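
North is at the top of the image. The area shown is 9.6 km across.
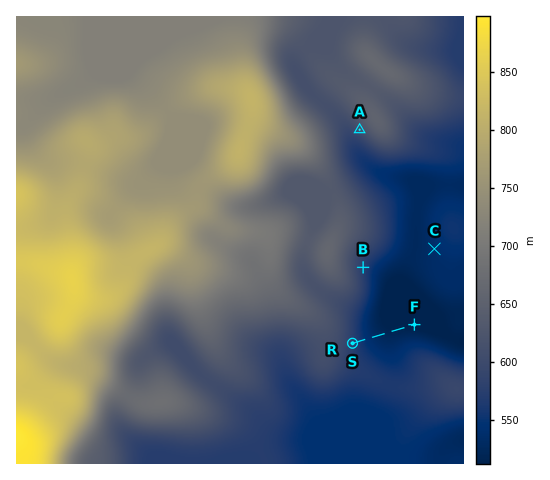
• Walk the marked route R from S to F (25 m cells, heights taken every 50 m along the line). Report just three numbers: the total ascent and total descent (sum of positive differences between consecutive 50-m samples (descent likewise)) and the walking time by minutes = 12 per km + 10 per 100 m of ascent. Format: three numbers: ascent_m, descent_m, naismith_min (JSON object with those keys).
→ {"ascent_m": 0, "descent_m": 60, "naismith_min": 17}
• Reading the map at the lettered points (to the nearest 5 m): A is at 610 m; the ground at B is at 575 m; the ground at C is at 535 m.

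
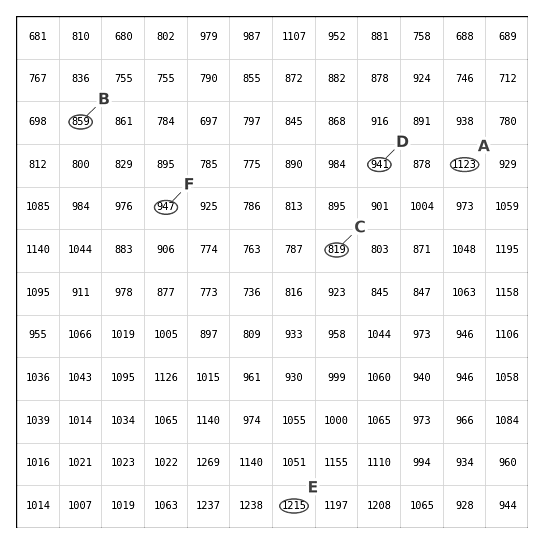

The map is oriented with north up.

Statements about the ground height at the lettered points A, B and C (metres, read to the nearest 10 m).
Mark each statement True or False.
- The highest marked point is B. False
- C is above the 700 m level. True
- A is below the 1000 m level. False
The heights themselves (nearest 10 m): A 1120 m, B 860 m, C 820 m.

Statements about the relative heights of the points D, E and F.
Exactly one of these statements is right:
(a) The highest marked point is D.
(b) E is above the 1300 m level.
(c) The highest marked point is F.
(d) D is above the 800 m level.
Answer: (d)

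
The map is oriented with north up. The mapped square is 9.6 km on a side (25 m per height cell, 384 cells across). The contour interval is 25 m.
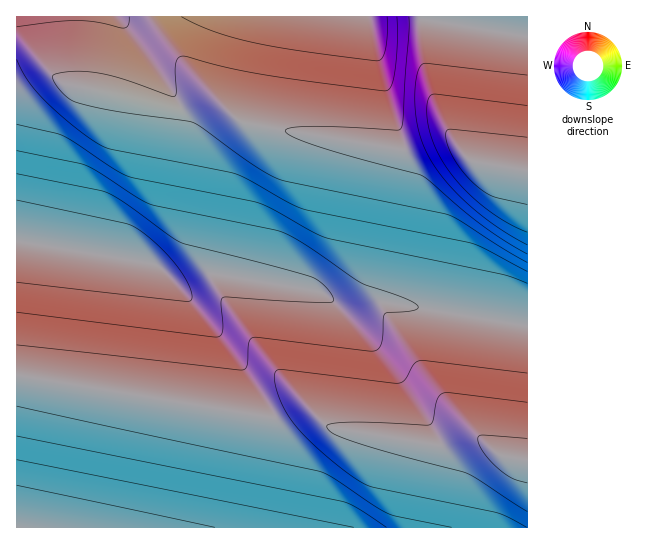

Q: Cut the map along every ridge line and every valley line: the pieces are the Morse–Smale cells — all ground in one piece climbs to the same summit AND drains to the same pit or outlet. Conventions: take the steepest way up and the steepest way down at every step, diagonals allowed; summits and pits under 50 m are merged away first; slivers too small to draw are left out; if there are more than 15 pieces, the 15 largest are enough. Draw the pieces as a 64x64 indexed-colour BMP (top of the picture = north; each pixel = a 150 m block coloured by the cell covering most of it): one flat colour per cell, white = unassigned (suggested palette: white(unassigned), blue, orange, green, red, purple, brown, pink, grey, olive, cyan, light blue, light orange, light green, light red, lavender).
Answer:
<image width="64" height="64" href="data:image/bmp;base64,Qk12CAAAAAAAAHYAAAAoAAAAQAAAAEAAAAABAAQAAAAAAAAIAAATCwAAEwsAABAAAAAAAAAA////ALR3HwAOf/8ALKAsACgn1gC9Z5QAS1aMAMJ34wB/f38AIr28AM++FwDox64AeLv/AIrfmACWmP8A1bDFADMzMzMzMzMzMzMzMzMzMzMzMzMzMzMzMzMzMzMzMzMzMzMzMzMzMzMzMzMzMzMzMzMzMzMzMzMzMzMzMzMzMzMzMzMzMzMzMzMzMzMzMzMzMzMzMzMzMzMzMzMzMzMzMzMzMzMzMzMzMzMzMzMzMzMzMzMzMzMzMzMzMzMzMzMzMzMzMzMzMzMzMzMzMzMzMzMzMzMzMzMzMzMzMzMzMzMzMzMzMzMzMzMzMzMzMzMzMzMzMzMzMzMzMzMzMzMzMzMzMzMzMzMzMzMzMzMzMzMzMzMzMzMzMzMzMzMzMzMzMzMzMzMzMzMzMzMzMzMzMzMzMzMzMzMzMzMzMzMzMzMzMzMzMzMzMzMzMzMzMzMzMzMzMzMzMzMzMzMzMzMzMjMzMzMzMzMzMzMzMzMzMzMzMzMzMzMzMzMzMzMzMyIiMzMzMzMzMzMzMzMzMzMzMzMzMzMzMzMzMzIiMzMyIiIzMzMzMzMzMzMzMzMzMzMzMzMzMzMzMiIiIiIiMyIiIjMzMzMzMzMzMzMzMzMzMzMzMzMzIiIiIiIiIiIiIiIiMzMzMzMzMzMzMzMzMzMzMzMzMyIiIiIiIiIiIiIiIiIzMzMzMzMzMzMzMzMzMiIiIjMyIiIiIiIiIiIiIiIiIjMzMzMzMzMzMzMyIiIiIiIiIiIiIiIiIiIiIiIiIiIiMzMzMzMzMzIiIiIiIiIiIiIiIiIiIiIiIiIiIiIiIiIzMzMzMiIiIiIiIiIiIiIiIiIiIiIiIiIiIiIiIiIiIjMyIiIiIiIiIiIiIiIiIiIiIiIiIiIiIiIiIiIiIiIiIiIiIiIiIiIiIiIiIiIiIiIiIiIiIiIiIiIiIiIiIiIiIiIiIiIiIiIiIiIiIiIiIiIiIiIiIiIiIiIiIiIiIiIiIiIiIiIiIiIiIiIiIiIiIiIiIiIiIiIiIiIiIiIiIiIiIiIiIiIiIiIiIiIiIiIiIiIiIiIiIiIiIiIiIiIiIiIiIiIiIiIiIiIiIiIiIiIiIiIiIiIiIiIiIiIiIiIiIiIiIiIiIiIiIiIiIiIiIiIiIiIiIiIiIiIiIiIiIiIiIiIiIiIiIiIiIiIiIiIiIiIiIiIiIiIiIiIiIiEiIiIiIiIiIiIiIiIiIiIiIiIiIiIiIiIiIiIiIRERESIiIiIiIiIiIiIiIiIiIiIiIiIiEREiIiIhERERERERIiIiIiIiIiIiIiIiIiIiIiIiIiEREREREREREREREREiIiIiIiIiIiIiIiIiIiIiIiIiERERERERERERERERESIiIiIiIiIiIiIRIiIiIiIhERERERERERERERERERERIiIiIiIiIiIiIRESIiEREREREREREREREREREREREREiIiIiIiIiIiIRERERERERERERERERERERERERERERESIiIiIiIiIRERERERERERERERERERERERERERERERERIiIiIhEREREREREREREREREREREREREREREREREREREiERERERERERERERERERERERERERERERERERERERERERERERERERERERERERERERERERERERERERERERERERERERERERERERERERERERERERERERERERERERERERERERERERERERERERERERERERERERERERERERERERERERERERERERERERERERERERERERERERERERERERERERERERERERERERERERERERERERERERERERERERERERERERERERERERERERERERERERERERERERERERERERERERERERERERERERERERERERERERERERERERERERERERERERERERERERERERERERERERERERERERERERERERERERERERERERERERERERERERERERERERERERERERERERERERERERERERERERERERERERERERERERERERERERERERERERERFEREEREREREREREREREREREREREREREREREREREREUREREQRERERERERERERERERERERERERERERERREEREURERERBERERERERERERERERERERERERERFEREREREERREREREEREREREREREREREREREREREUREREREREREREREREREQRERERERERERERERERERRERERERERERERERERERERERBEREREREREREREREREUREREREREREREREREREREREREERERERERERERFEEREUREREREREREREREREREREREREQRERERERERFEREREEURERERERERERERERERERERERERBERERERFEREREREREREREREREREREREREREREREREREERERREREREREREREREREREREREREREREREREREREREQRERRERERERERERERERERERERERERERERERERERERERBERREREREREREREREREREREREREREREREREREREREREERREREREREREREREREREREREREREREREREREREREREQRRERERERERERERERERERERERERERERERERERERERERBRERERERERERERERERERERERERERERERERERERERERERERERERERERERERERERERERERERERERERERERERERERERERERERERERERERERERERERERERERERERERERERERERERERERERERERERERERERERERERERERERERERERERE"/>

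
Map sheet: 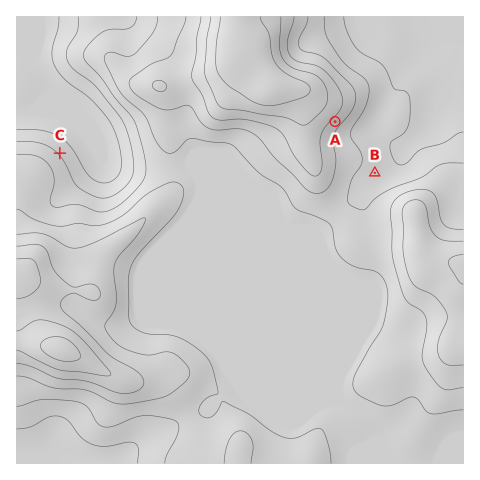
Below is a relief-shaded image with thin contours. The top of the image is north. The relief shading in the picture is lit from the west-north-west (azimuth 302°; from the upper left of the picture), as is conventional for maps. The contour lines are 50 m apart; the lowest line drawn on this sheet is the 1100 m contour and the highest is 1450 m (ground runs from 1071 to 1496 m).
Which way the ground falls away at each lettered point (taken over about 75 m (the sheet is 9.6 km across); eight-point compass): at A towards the SE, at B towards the E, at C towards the NE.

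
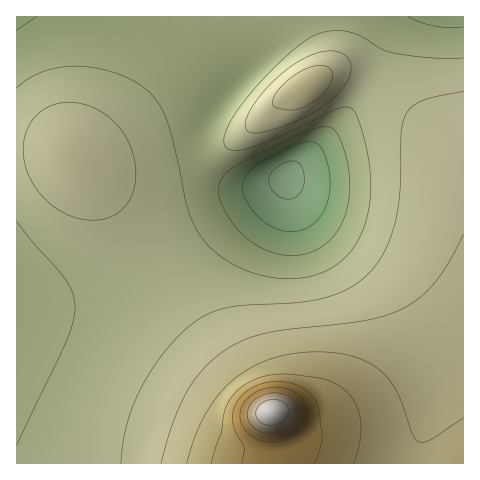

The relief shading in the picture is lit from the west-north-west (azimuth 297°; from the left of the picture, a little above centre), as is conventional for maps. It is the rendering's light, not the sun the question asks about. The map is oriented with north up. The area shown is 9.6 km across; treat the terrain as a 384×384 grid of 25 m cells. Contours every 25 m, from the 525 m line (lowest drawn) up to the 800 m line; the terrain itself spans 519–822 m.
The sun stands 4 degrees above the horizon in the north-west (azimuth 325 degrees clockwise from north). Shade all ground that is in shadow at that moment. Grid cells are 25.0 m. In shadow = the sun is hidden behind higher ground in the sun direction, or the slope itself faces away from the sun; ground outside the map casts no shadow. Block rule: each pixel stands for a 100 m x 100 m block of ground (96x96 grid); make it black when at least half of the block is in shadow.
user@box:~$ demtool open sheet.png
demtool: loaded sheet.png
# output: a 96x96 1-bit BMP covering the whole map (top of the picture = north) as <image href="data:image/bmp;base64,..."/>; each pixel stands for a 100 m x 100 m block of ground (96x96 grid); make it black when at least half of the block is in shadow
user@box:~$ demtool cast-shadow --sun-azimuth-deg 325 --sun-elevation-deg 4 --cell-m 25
<image width="96" height="96" href="data:image/bmp;base64,Qk2+BAAAAAAAAD4AAAAoAAAAYAAAAGAAAAABAAEAAAAAAIAEAAATCwAAEwsAAAIAAAAAAAAA////AAAAAAAAAAAAAAAAHwAAAAAAAAAAAAAAf4AAAAAAAAAAAAAB/4AAAAAAAAAAAAAD/4AAAAAAAAAAAAAH/wAAAAAAAAAAAAAP/wAAAAAAAAAAAAAP/wAAAAAAAAAAAAAP/wAAAAAAAAAAAAAH/wAAAAAAAAAAAAAB/wAAAAAAAAAAAAAAfgAAAAAAAAAAAAAACAAAAAAAAAAAAAAAAAAAAAAAAAAAAAAAAAAAAAAAAAAAAAAAAAAAAAAAAAAAAAAAAAAAAAAAAAAAAAAAAAAAAAAAAAAAAAAAAAAAAAAAAAAAAAAAAAAAAAAAAAAAAAAAAAAAAAAAAAAAAAAAAAAAAAAAAAAAAAAAAAAAAAAAAAAAAAAAAAAAAAAAAAAAAAAAAAAAAAAAAAAAAAAAAAAAAAAAAAAAAAAAAAAAAAAAAAAAAAAAAAAAAAAAAAAAAAAAAAAAAAAAAAAAAAAAAAAAAAAAAAAAAAAAAAAAAAAAAAAAAAAAAAAAAAAAAAAAAAAAAAAAAAAAAAAAAAAAAAAAAAAAAAAAAAAAAAAAAAAAAAAAAAAAAAAAAAAAAAAAAAAAAAAAAAAAAAAAAAAAAAAAAAAAAAAAAAAAAAAAAAAAAAAAAAAAAAAAAAAAAAAAAAAAAAAAAAAAAAAAAAAAAAAAAAAAAAAAAAAAAAAAAAAAAAAAAAAAAAAAAAAAAAAAAAAAAAAAAAAAAAAAAAAAAAAAAAAAAAAAAAAAAAAAAAAAAAAAAAAAAAAAAAAAAAAAAAAAAAAAAAAAAAAAAAAAAAAAAAAAAAAAAAAAAAAAAAAAAAAAAAAAAAAAAAAAAAAAAAAAAAAAAAAAAAAAAAAAAAAAAAAAAAAAAAAAAAAAAAAAAAAAAAAAAAAAAAAAAAAAAAAAAAAAAAAAAAAAAAAAAAAAAAAAAAAAAAAAAAAAAAAAAAAAAAAB4AAAAAAAAAAAAAAf/AAAAAAAAAAAAAB//gAAAAAAAAAAAAH//wAAAAAAAAAAAAP//8AAAAAAAAAAAAP//8AAAAAAAAAAAAP//+AAAAAAAAAAAAH///AAAAAAAAAAAAH///gAAAAAAAAAAAD///gAAAAAAAAAAAB///wAAAAAAAAAAAA///wAAAAAAAAAAAAP//4AAAAAAAAAAAAH//4AAAAAAAAAAAAB//4AAAAAAAAAAAAAf/4AAAAAAAAAAAAAP/8AAAAAAAAAAAAAD/8AAAAAAAAAAAAAB/8AAAAAAAAAAAAAA/8AAAAAAAAAAAAAAf8AAAAAAAAAAAAAAP8AAAAAAAAAAAAAAD4AAAAAAAAAAAAAAB4AAAAAAAAAAAAAAAAAAAAAAAAAAAAAAAAAAAAAAAAAAAAAAAAAAAAAAAAAAAAAAAAAAAAAAAAAAAAAAAAAAAAAAAAAAAAAAAAAAAAAAAAAAAAAAAAAAAAAAAAAAAAAAAAAAAAAAAAAAAAAAAAAAAAAAAAAAAAAAAAAAAAAAAAAAAAAAAAAAAAAAAAAAAAAAAAAAAAAAAAAAAAAAAAAAAAAAAAAAAAAAAAAAAA="/>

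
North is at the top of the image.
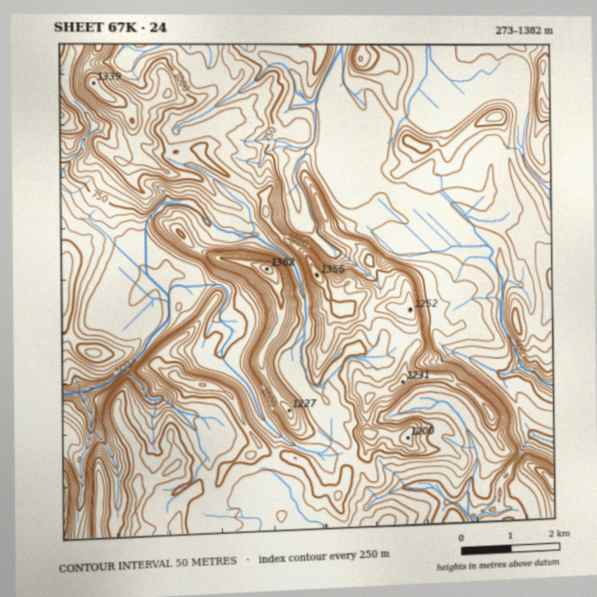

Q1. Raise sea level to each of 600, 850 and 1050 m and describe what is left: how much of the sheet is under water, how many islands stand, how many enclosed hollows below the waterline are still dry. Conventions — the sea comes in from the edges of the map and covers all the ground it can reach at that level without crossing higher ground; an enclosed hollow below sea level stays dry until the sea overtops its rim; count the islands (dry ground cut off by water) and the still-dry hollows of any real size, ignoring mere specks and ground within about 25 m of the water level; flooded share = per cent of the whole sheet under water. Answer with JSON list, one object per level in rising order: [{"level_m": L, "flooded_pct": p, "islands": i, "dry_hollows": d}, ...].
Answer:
[{"level_m": 600, "flooded_pct": 19, "islands": 0, "dry_hollows": 0}, {"level_m": 850, "flooded_pct": 54, "islands": 0, "dry_hollows": 0}, {"level_m": 1050, "flooded_pct": 87, "islands": 4, "dry_hollows": 0}]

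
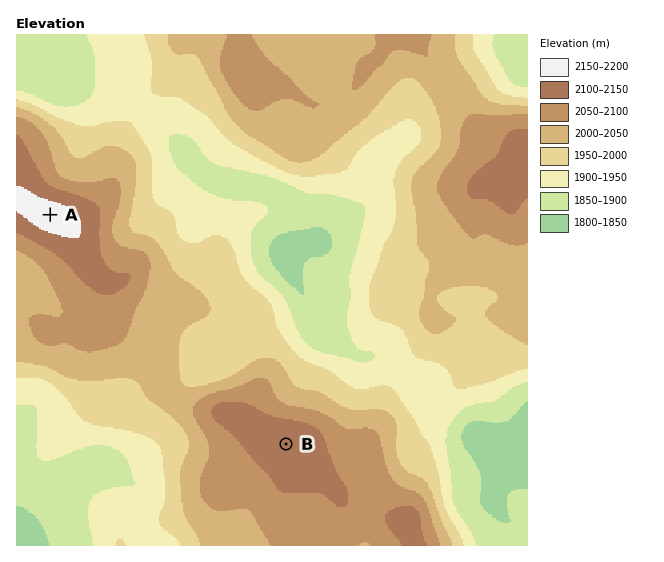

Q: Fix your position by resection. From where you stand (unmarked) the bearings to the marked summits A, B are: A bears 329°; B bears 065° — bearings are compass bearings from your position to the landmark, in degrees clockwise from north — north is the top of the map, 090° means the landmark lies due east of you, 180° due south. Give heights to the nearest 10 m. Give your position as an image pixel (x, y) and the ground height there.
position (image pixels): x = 209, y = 480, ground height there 2070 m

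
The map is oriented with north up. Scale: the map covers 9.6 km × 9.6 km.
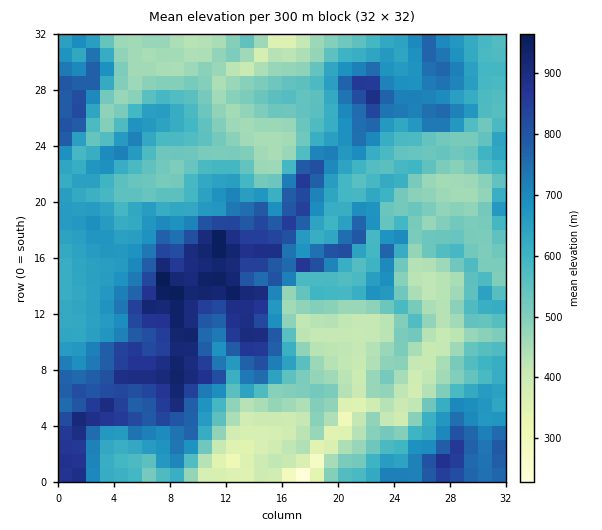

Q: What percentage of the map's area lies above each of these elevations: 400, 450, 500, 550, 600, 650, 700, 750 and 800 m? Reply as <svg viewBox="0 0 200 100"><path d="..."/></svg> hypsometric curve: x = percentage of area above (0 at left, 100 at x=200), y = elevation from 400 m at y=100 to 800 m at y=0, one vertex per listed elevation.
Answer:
<svg viewBox="0 0 200 100"><path d="M192 100l-18-12-24-13-22-13-23-12-24-12-22-13-16-13-13-12"/></svg>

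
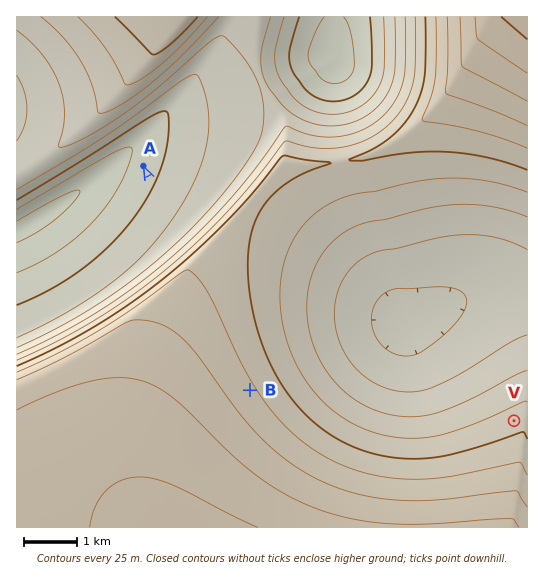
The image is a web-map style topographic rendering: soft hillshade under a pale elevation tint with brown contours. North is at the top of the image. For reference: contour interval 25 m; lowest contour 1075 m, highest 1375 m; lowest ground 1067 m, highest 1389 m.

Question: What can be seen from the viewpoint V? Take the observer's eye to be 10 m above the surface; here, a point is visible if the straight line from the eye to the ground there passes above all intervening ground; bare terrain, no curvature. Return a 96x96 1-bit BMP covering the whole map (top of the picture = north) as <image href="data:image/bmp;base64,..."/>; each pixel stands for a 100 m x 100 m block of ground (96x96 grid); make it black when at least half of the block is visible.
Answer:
<image width="96" height="96" href="data:image/bmp;base64,Qk2+BAAAAAAAAD4AAAAoAAAAYAAAAGAAAAABAAEAAAAAAIAEAAATCwAAEwsAAAIAAAAAAAAA////AAAAAAAAAAAAAAD///////gAAAAAAAP///////gAAAAAAA////////wAAAAAAB////////wAAAAAAH////////wAAAAAAP////////wAAAAAAf////////wAAAAAA/////////wAAAAAB/////////wAAAAAD/////////4AAAAAH/////////4AAAAAP/////////4AAAAAP/////////4AAAAAf/////////4AAAAA//////////4AAAAA//////////4AAAAB//////////4AAAAB//////////4AAAAD//////////8AAAAD//////////8AAAAH//////////8AAAAH//////////8AAAAH//////////8AAAAH//////////8AAAAP//////////8AAAAP//////////8AAAAP//////////8AAAAP//////////8AAAAP//////////8AAAAP//////////8AAAAP//////////8AAAAP//////////8AAAAP//////////8AAAAP//////////8AAAAH//////////8AAAAH//////////8AAAAH//////////8AAAAH//////////8AAAAH//////////8AAAAD//////////8AAAAD//////////8AAAAD//////////8AAAAB//////////8AAAAB//////////8AAAAB//////////8AAAAA//////////8AAAAA//////////8AAAAA//////////8AAAAAf/////////8AAAAAP/////////8AAAAAP/////////8AAAAAH/////////8AAAAAD/////////8AAAAAB/////////8AAAAAA/////////8AAAAAAf////////8AAAAAAP////////8AAAAAAH////////8AAAAAAH////////8AAAAAAD////////8AAAAAAB////////8AAAAAAA////////8AAAAAAAf///////8AAAAAAAP///////8AAAAAAAH///////8AAAAAAAH///////8AAAAAAAD///////8AAAAAAAB///////8AAAAAAAA///////8AAAAAAAAAAP////8AAAAAAAAAAB////8AAAAAAAAAAAf///8AAAAAAAAAAAH///8AAAAAAAAAAAD///8AAAAAAAAAAAA///8AAAAAAAAAAAAf//8AAAAAAAAAAAAP//8AAAAAAAAAAAAH//8AAAAAAAAAAAAD//8AAAAAAAAAAAAB//8AAAAAAAAAAAAA//8AAAAAAAAAAAAA//8AAAAAAAAAAAAAf/8AAAAAAAAAAAAAP/8AAAAAAAAAAAAAP/8AAAAAAAAAAAAAH/8AAAAAAAAAAAAAH/8AAAAAAAAAAAAAD/8AAAAAAAAAAAAAD/8AAAAAAAAAAAAAB/8AAAAAAAAAAAAAB/8AAAAAAAAAAAAAA/8AAAAAAAAAAAAAAf8AAAA+AAAAAAAAAf8AAAB/AAAAAAAAAP8AAAH/gAAAAAAAAP8="/>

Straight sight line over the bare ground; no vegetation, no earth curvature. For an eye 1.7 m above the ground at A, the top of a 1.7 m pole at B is hidden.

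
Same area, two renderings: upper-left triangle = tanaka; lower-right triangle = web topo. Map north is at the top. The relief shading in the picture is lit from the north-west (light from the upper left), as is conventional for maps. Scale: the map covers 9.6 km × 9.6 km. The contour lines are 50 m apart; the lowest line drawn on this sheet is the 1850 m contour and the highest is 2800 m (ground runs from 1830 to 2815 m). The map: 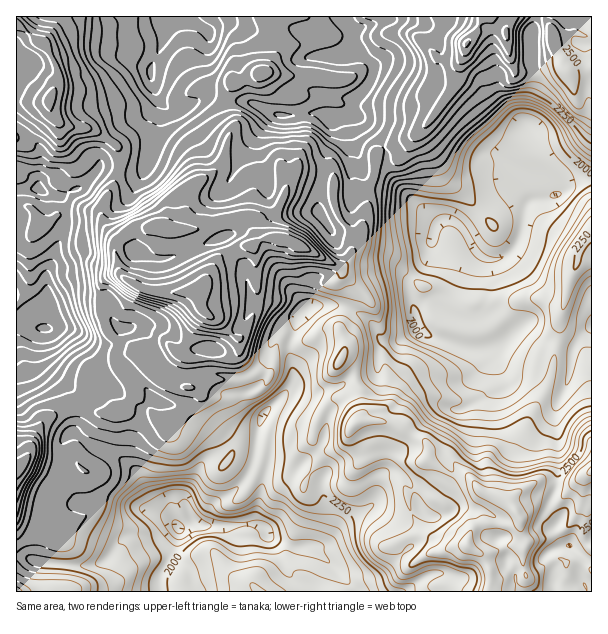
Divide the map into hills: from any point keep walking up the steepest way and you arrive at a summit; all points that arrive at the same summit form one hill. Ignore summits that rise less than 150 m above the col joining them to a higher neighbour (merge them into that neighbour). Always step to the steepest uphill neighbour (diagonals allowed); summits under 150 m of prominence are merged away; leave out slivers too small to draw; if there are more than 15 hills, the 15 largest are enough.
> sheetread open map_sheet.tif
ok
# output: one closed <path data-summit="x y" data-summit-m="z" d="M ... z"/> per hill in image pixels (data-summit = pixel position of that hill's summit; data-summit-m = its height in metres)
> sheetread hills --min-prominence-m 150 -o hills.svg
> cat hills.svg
<path data-summit="197 291" data-summit-m="2815" d="M345 16l-181 0 0 22-13 30 1 16 11 26-11 30-1 16-5 11-5 3-16 0-8-2-16-2-20 21-18 9-9 0-12-4-10-16-12-6-4 1 0 152 28 6-2 4 1 29 31 31 2 30-2 6-12 12-4 27 12 24 7 7 9 2-14 5-11 13-18 29-1 14 20 3 33 0 10-5 20-22 10-4 14 0 16-11 9 0 6 8-11 29-9 15-2 10 3 7 193 0 1-2-29-31-19-11 10-2 3-6 6-19 0-15-4-12 0-11-7-7-15-8-13 8-18-1-5 4-8 33 1 12-57 1 5-4 5-12 8-9 18-10 10-11 8-21 4-27 4-15 27-26 3-6 2-13-5-23 9-31 11-10 32-1 25 12 7 6 6 12 5 4 15 0 20-12 16 10 33 11 18 0 11-3 25-21 5 0 18 15 13 2 15 6 7-10 12-11 0-145-16-2-19 14-24 6-5 0-10-10-11 0-10 6-35 30-10-6-15 2-17-14-28-29-6-14 0-13-6-12-21-24-9-5 4-3 1-9 17-19 1-15-19-20 0-15z"/><path data-summit="516 512" data-summit-m="2698" d="M527 325l-5 0-19 18-17 6-24-1-27-10-18-10-13 10-17 6-7 7-2 18-3 3-21 2-15 12-10 2-15 6-21-3-11 5-20 20-4 15-4 27-8 21-10 11-18 10-8 9-5 12-5 4 57-1-1-12 8-33 5-4 18 1 13-8 15 8 7 7 0 11 4 12 0 15-7 22-6 3 8 1 9-5 7-12 10-10 22-14 5 0-1-3 5-9 1-12 5-6 12-1 8 3 5 5 12 26-14 7-11 0-18-10-4 1 29 24 6 17-25 24-31 14 3 6 198 0-1-23-7-12 3-5 15-6-10-13 4-14-10-9 8-22 3-20-5-57 14-30 6-33-16-6-13-2z"/><path data-summit="467 44" data-summit-m="2658" d="M591 16l-244 0-1 4 8 10 0 15 19 20-1 15-17 19-1 9-4 3 9 5 21 24 6 12 0 13 6 14 28 29 17 14 15-2 10 6 27-24 18-12 11 0 10 10 5 0 24-6 19-14 15 1z"/><path data-summit="50 99" data-summit-m="2621" d="M162 16l-146 1 0 153 16 6 10 16 12 4 9 0 18-9 20-21 16 2 8 2 16 0 5-3 5-11 1-16 11-30-12-32 0-10 13-30 0-15z"/><path data-summit="591 471" data-summit-m="2714" d="M591 328l-11 10-8 12-4 31-14 30 5 57-3 20-8 22 10 9-4 14 10 13-15 6-3 5 7 12 0 18 2 5 37-1z"/><path data-summit="17 470" data-summit-m="2685" d="M24 324l-8 0 0 231 25 7 1-10 6-13 18-26 6-7 14-5-9-2-7-7-12-24 4-27 12-12 2-6-2-30-31-31-1-29 2-4z"/><path data-summit="17 591" data-summit-m="2487" d="M174 523l-9 0-16 11-14 0-10 4-20 22-10 5-50-1-28-8-1 35 143 1 1-17 9-15 11-29z"/>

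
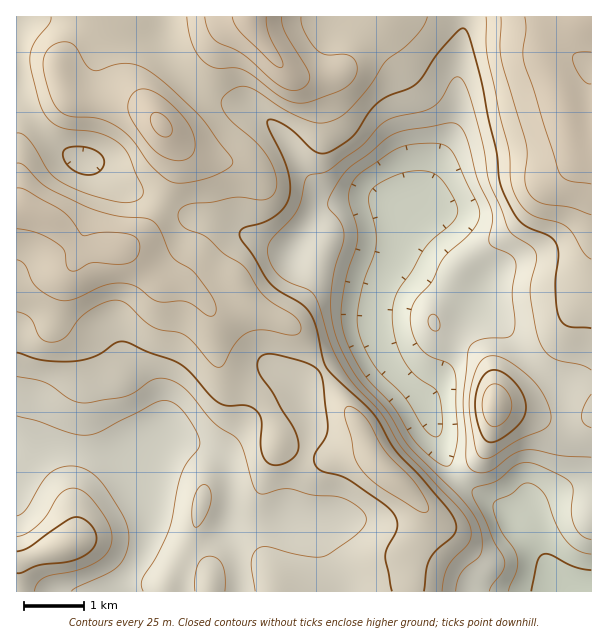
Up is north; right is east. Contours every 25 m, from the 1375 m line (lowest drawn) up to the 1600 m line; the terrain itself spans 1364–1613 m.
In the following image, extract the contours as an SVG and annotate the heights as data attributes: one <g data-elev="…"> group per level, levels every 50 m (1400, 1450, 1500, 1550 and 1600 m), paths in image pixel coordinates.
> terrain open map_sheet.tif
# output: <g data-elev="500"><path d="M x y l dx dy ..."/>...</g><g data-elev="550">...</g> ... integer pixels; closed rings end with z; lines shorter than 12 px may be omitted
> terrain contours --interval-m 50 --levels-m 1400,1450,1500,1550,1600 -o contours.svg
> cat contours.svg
<g data-elev="1400"><path d="M509 591l8-21 0-12-3-9-14-21-6-15-1-7 2-5 15-6 14-11 9 0 10 9 4 7 10 27 11 16 11 8 12 3"/><path d="M435 437l-4-2-6-6-20-31-24-24-7-9-12-23-5-19 1-14 4-20 12-34 2-10 0-15-7-27 0-9 6-8 10-6 16-6 13-3 15 1 11 6 13 19 5 13-1 6-4 6-21 18-9 11-11 19-14 21-5 18 1 26 9 24 11 15 21 15 4 7 3 17 0 15-2 7z"/></g><g data-elev="1450"><path d="M71 591l7-4 36-18 8-8 5-10 2-14-2-13-6-12-16-26-10-11-11-6-12-3-12 2-7 3-6 5-20 33-6 5-4 2"/><path d="M456 591l1-10 4-8 6-7 11-8 3-6 1-15-4-15-7-11-10-13-51-51-24-37-28-32-19-33-7-27-1-16 1-21 4-17 7-21 1-9-4-12-12-15 0-7 10-18 9-12 42-33 15-6 43-8 8 0 5 3 7 14 11 40 14 30 1 11-4 16 0 6 5 4 16 8 6 8-4 28 3 30-2 12-6 4-19 1-11 3-6 4-3 6-5 53 3 31 0 23 3 9 8 5 11 0 7-4 18-14 14-4 9 0 27 6 28 1"/><path d="M17 416l21 5 33 12 13 2 17-4 60-30 7 0 6 2 13 13 11 19 2 11-13 16-5 11-12 55-12 26-16 25-1 6 2 6"/><path d="M433 330l5 0 2-4-2-8-4-4-4 1-2 5 1 6z"/></g><g data-elev="1500"><path d="M424 591l2-22 4-11 7-9 15-12 4-6 0-6-2-7-7-11-25-28-27-29-23-38-44-43-5-9-7-34-7-14-7-8-23-13-9-8-30-46 0-4 3-5 21-6 14-8 7-8 4-9 1-12-3-15-5-15-14-27 0-8 7 0 12 6 29 26 7 2 7-2 23-16 17-25 10-10 10-6 20-7 7-5 27-37 15-16 3-2 3 1 5 9 12 45 15 69 2 28 4 12 10 20 8 10 9 6 19 8 8 9 1 10-3 24 1 18 2 15 3 9 5 4 4 2 21 1"/><path d="M17 573l4 0 18-8 27-3 14-4 7-4 6-6 3-6 0-6-3-8-6-7-7-4-6 0-11 6-34 24-12 4"/><path d="M487 441l8 1 15-10 12-12 4-10-2-12-6-12-12-12-11-4-6 1-6 5-5 10-3 12 0 12 3 13 4 12z"/><path d="M17 353l27 7 31 1 20-5 21-13 7-2 26 11 25 9 14 9 22 26 9 7 9 3 18-1 11 6 5 11-1 22 1 11 5 7 8 3 9-1 9-6 5-8 0-9-5-15-21-34-13-18-2-8 1-6 5-5 9-1 27 6 14 6 6 5 3 7 6 48-2 11-11 18 0 9 3 4 4 3 19 5 10 5 33 23 10 11 3 6 0 7-10 20-2 7 7 36"/><path d="M83 174l-10-4-7-6-3-9 3-6 8-2 12 0 9 3 7 6 2 8-4 7-8 4z"/></g><g data-elev="1550"><path d="M17 260l4 1 5 5 5 13 5 8 11 8 12 5 13 0 32-14 19-3 14 4 15 12 6 2 27 0 7 3 17 12 4 0 3-4-1-9-6-11-15-20-22-15-12-27-7-9-9-3-31-3-27-9-39-18-9-8-14-14-7-3"/><path d="M180 183l15-2 17-4 14-7 6-6-2-8-32-42-34-32-23-15-9-3-10 0-27 7-8-5-10-18-6-5-11-1-10 6-6 9-1 12 8 27 7 14 10 6 30 2 18 8 15 12 18 25 10 11 11 7z"/><path d="M187 17l2 15 4 13 5 10 8 8 10 5 18 0 9 2 39 28 9 4 9 1 12-2 32-12 10-9 3-11-1-7-6-6-6-2-18 1-9-5-13-18-2-8-1-7"/><path d="M501 17l0 40 25 87 1 12-2 23 3 12 5 7 7 5 30 4 21 8"/></g><g data-elev="1600"><path d="M163 137l5 0 3-3 1-5-1-4-7-10-6-2-4 0-4 4 1 8 5 7z"/><path d="M232 17l4 9 6 8 30 29 9 5 2-2 0-4-14-27-3-18"/></g>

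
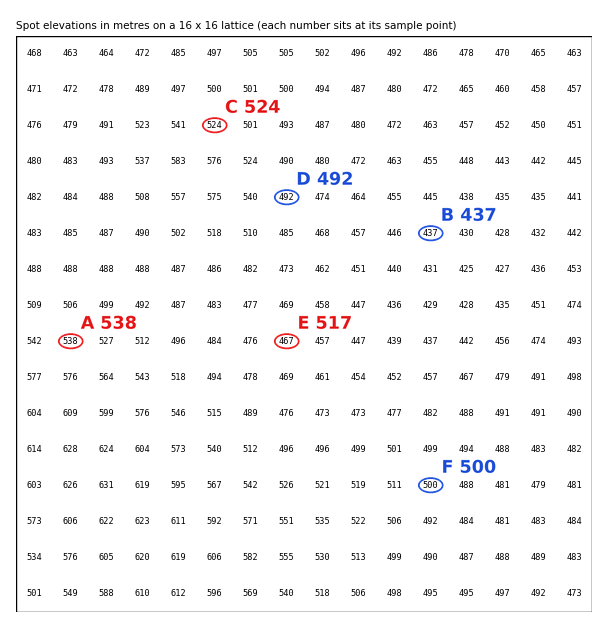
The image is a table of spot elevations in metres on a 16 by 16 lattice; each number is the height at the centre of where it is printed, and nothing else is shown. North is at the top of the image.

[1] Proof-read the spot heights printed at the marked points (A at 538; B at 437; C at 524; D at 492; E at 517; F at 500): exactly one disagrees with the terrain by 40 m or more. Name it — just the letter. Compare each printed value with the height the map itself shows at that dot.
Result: E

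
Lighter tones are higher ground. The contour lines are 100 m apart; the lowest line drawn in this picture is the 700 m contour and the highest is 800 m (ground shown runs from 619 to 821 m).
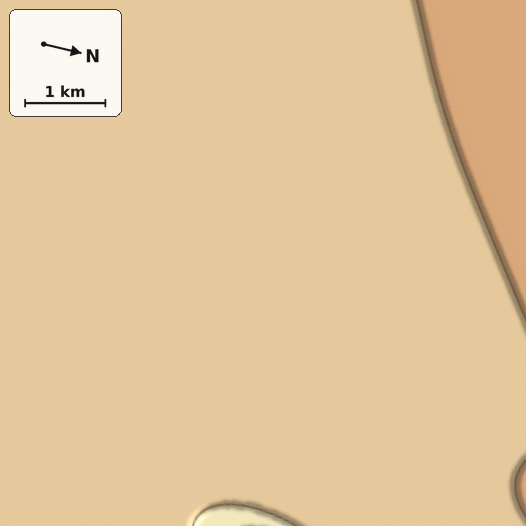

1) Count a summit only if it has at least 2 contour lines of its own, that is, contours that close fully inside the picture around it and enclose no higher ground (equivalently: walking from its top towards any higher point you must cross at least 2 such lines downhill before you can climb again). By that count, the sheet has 0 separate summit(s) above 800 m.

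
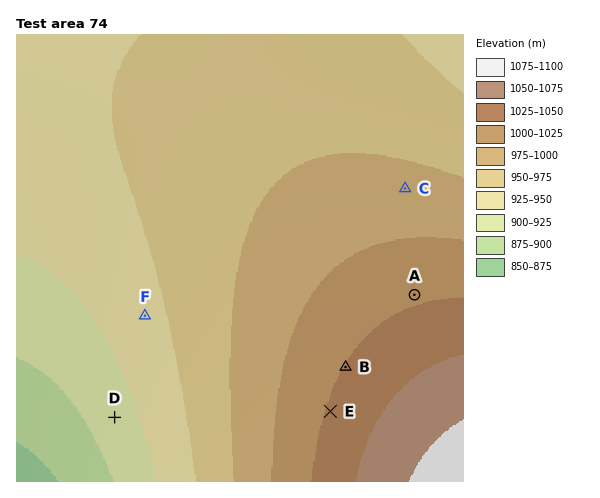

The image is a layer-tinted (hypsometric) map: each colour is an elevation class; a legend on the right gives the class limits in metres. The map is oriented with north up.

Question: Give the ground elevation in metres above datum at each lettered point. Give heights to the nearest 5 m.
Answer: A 1020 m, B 1025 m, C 985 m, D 915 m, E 1030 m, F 940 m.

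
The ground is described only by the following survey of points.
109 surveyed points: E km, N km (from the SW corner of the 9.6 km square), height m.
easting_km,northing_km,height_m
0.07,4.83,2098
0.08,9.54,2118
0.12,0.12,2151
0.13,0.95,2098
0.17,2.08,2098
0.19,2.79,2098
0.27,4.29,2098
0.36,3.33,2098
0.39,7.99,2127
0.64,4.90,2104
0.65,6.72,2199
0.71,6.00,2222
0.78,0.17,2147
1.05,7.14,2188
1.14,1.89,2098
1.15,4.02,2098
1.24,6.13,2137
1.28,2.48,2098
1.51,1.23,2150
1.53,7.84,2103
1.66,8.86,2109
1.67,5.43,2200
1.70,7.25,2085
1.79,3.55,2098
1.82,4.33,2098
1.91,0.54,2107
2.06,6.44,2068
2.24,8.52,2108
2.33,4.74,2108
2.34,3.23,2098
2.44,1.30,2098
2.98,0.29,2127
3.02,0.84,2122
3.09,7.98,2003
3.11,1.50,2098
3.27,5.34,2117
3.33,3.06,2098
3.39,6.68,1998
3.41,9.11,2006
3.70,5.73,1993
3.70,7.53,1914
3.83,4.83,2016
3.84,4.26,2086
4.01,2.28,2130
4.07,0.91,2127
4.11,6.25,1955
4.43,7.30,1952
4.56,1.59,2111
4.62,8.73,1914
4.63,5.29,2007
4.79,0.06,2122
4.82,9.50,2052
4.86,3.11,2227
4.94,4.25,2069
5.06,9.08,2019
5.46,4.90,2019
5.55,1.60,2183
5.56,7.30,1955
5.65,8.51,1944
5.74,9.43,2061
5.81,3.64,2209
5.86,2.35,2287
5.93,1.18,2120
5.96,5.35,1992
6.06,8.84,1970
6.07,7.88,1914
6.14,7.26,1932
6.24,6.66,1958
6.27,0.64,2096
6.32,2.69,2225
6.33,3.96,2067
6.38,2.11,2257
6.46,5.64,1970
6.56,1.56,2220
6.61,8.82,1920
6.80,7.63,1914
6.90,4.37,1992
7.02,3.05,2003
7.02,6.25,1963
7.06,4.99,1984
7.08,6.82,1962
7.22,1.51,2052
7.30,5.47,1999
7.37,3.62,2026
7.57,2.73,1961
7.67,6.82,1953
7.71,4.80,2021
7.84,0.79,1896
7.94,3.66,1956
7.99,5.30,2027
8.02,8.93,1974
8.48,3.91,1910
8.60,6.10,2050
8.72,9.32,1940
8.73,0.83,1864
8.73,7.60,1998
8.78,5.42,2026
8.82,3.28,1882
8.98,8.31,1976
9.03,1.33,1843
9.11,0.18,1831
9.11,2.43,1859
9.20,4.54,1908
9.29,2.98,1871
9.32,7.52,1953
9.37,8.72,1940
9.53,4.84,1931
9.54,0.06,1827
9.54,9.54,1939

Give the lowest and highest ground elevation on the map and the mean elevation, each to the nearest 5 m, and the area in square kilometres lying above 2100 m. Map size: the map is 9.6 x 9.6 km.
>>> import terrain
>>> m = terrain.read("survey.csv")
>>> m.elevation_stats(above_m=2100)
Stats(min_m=1825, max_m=2290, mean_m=2045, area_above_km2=28.1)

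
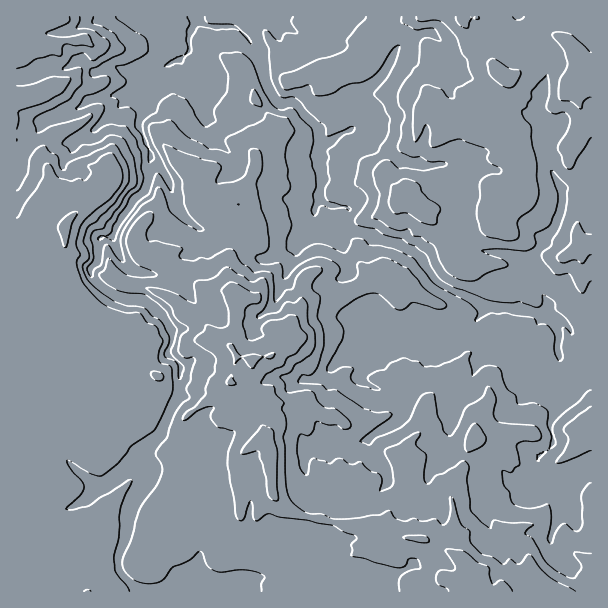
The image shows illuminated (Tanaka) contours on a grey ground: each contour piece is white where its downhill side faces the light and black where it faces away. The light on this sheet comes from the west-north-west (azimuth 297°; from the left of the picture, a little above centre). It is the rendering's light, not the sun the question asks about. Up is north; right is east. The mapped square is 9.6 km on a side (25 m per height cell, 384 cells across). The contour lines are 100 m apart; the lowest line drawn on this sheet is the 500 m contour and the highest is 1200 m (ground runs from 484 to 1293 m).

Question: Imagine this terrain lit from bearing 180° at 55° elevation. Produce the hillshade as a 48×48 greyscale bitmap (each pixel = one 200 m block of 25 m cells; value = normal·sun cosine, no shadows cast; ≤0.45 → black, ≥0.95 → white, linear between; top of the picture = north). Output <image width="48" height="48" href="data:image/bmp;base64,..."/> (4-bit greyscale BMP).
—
<image width="48" height="48" href="data:image/bmp;base64,Qk32BAAAAAAAAHYAAAAoAAAAMAAAADAAAAABAAQAAAAAAIAEAAATCwAAEwsAABAAAAAAAAAAAAAAABEREQAiIiIAMzMzAERERABVVVUAZmZmAHd3dwCIiIgAmZmZAKqqqgC7u7sAzMzMAN3d3QDu7u4A////AJmZmHmszLu7u7u7u7zcu6p2q6q5V4ggOJmqmZqszMu7vMzMzMvN3d2Xqqp3V4YSeKqqqru7zMzLzMzMzcvN3u7MuqcjeIQ4p7u7qru6u8zLu8zN3My7zN3u2pQ0mWR7lru7u7u6u7u7vN3NzMzMzMu6l4aJmXmpeLu7u7u6q7u7vO7t3cy6qYdVaIZ5dXm4mry7uqu7q7u7u93v2pmXZWiHeZd5dUaoq7u8u6q8mru7u8zep4iqmGipi6mqmGaJq7u7u7qsqbu7u8zMeKmru5eqmYmqmrmKmbu7u8yquau7u83LiaqZqZqrlnq6rMvNuLu7vMzarLu8ys3LiamYh6uqp3u7zKq97Lu7zLvNyrzMyZ3KiqiHZ6mpqYvdy76J3su7u7u965zM23m5m8u8umV6qorbu96qzry7u7u83pzc3smorN3uzJZJqYeZiampm7u7u7u7zcfNzNuorcy5ialnqZZ5hmaURru7u7u7vOVszLqpiqh1VmiomqZamGaWM7u7u7u7vdl4zdp2U0RFV5q4iqhpiIiKhbu7u7u7zKqJi8ypp3VXiauoeauHiamrqLu7u7u7uTupib3e7tqJupmId5qWiru6qru7u7u7qF3cy6m979u6qqh4h3mpmru7qru7u7u7urrNyoVozbm8urqau5iaqqu7q7vMzMu7p4qKhoZomWeru6zMzLiJqqqrvLzd3cuYUb2oeKtzdleru7zMzMqYmaqrzM3d3KYhKtuJu82xJYrNzN3dzKmru7zMzMy6qTKczcaKu6qnFYq83u3clozu3dzc3bqqlBzcyWeXZ0I3Nqqovuy4We/+3czu7sq7pWpVmZl1RBAFYXqXiah0nv/u3L3v7tu8yJUs3LmHZFZVcQNYdVQ3zNurzN3O/szMxoNsuZmIZpzJhyJYZDau7Li9//yIzKzMt7pXqph4mKy6u3apm8///avv/82nmYzLvO6gm5ac3MqJu5movv//7LzM3M7ImVq6ne3iGXbN3MmJqqmKit7+y7y7vO3Ki0W7iu3NBGq7mZmKu7m9t4vamry7q9y7mmSId53Lo1u6hmmru7q926iImruqmbqcuZd0V4mnlZy6qGrLuqqquqY1eJqpmrmu6phkNFhDaMuGeJq7qZuqp1Z5u6q7u7nO66dWQQETbbdDOLqru7uJp0ne/+3d3KnM7LZZtgADjZVDV4ebzLu4iXm+3v/t3Zq4zqlXq6IUh2Zmh1V5qJ7rqZiMzO27u4rJnc3ZeKdGgmeJqamDNd7e27qby6mruJztzO//2ImHlWiaqqyDnO3NzcupuYrMu8zP/Zve3bzKqYiamppc/9zczLmYmJq83t2c7YZom6uqqoiKu6hszczN7adniJq83N2nzdyYecvN3Zicy6aaeKq83sl3qZvMqby3q+7u3//u7tysypXJiIiZvduIuqzKiJrLp7vL38qqvN2piGjJmYiImt25e83KqazchZq8tRJHmpq3iJuomrupmL7uzd3KqruoWL3uoAFImGm3msx2m8zJiI3//+27qqpkag=="/>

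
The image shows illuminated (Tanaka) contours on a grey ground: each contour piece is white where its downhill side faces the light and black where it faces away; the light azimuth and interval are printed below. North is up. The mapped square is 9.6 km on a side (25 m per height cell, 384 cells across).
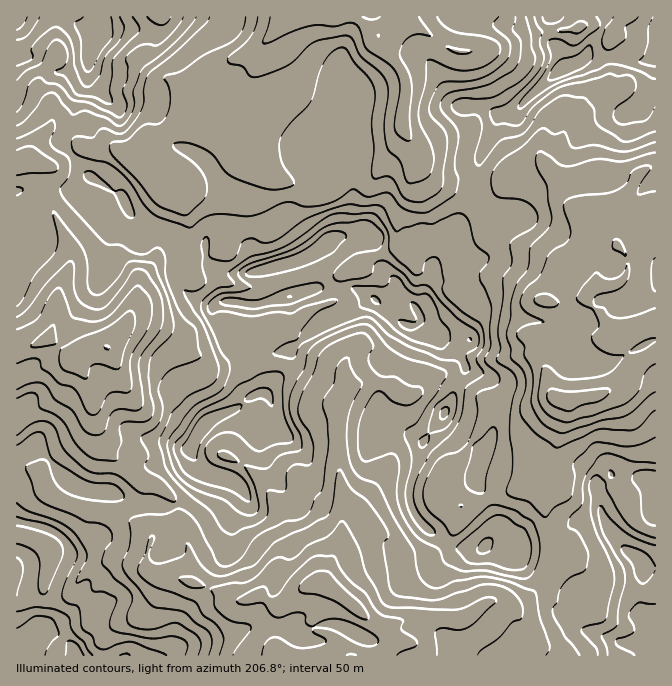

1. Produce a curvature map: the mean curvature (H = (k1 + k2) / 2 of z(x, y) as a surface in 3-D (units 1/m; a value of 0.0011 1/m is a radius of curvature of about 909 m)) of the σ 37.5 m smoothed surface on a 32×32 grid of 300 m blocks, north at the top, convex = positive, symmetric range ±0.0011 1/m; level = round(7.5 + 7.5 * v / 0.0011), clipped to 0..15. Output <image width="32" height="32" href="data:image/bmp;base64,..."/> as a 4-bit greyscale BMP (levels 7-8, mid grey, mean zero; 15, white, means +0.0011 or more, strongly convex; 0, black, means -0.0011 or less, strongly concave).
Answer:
<image width="32" height="32" href="data:image/bmp;base64,Qk12AgAAAAAAAHYAAAAoAAAAIAAAACAAAAABAAQAAAAAAAACAAATCwAAEwsAABAAAAAAAAAAAAAAABEREQAiIiIAMzMzAERERABVVVUAZmZmAHd3dwCIiIgAmZmZAKqqqgC7u7sAzMzMAN3d3QDu7u4A////AKinLJrbd1e5bHRamIZXasm+k2MomXuaeNY3d1iFiqZpZ2fJaJY0dIgix2ZTRahluNN3ilUkR1g0aKqqYjhphIjC9WRIeelaVKiIeLreKGSMgOaZSliYdodIdWjOnDdX+c+FplZXqIiJSkj2S7s6T0NDRWmqVm5ouUVvVSZ2V205da3pQYrfKWo3bkS6VUTHaVe1VIbcUpSXTGeje2hpfZnbZVd58ymrt0x39WppmJlnbYVtZ293nkdLeJ5HmHWKd7aEdihp2qc2S5VfV7YhNVqKhJOMc2nZV1VWOIa7GGRHuDeFuYVpd5VZpTTWZzurdTRzFYpkxVySM1es2XWIdox1qXJWWGRVr6GfyblWqoZSlUrDRa//3CJ8x9c6cydompdLxiqiEwXcrIqEeIVaVmmJN9Y6Sn//hRHClpiaaIlpileIuWtHE7+KdlmXdleHWIhJiKt8mKZbvniployXh3mEh31zN2ZrVIamWYaag0WXyKqtNWeIZGZko0aJV4iaaSJbo1dqhUiXiHVJmlc3RFJKpENpqGd4qJpkZYxmWZi3hJg9RnZ4d4mJYZVoq1aJu4Nz72pniIdoioGu+q8mWapVf4g3OJaJeZuieXh58jUWpl9Vg4RYZ3nIZadEc3/prHQdxXtJlEeZ40qiMSbY43a2i8qapbpWhnVVWqqmkQl5"/>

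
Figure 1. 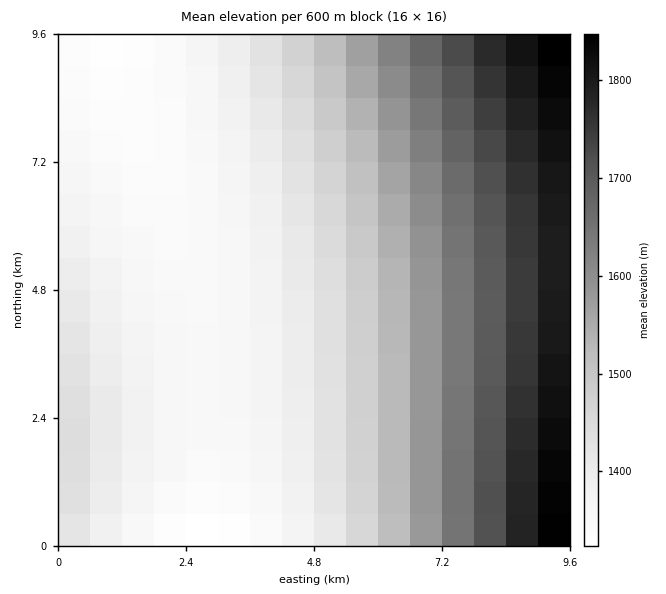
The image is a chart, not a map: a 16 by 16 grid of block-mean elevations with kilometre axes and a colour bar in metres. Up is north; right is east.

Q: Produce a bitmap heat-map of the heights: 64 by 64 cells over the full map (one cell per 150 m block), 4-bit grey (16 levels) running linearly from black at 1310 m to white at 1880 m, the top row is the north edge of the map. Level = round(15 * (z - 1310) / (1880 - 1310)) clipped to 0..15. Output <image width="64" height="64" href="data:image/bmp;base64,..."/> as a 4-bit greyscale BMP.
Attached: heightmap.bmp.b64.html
<image width="64" height="64" href="data:image/bmp;base64,Qk12CAAAAAAAAHYAAAAoAAAAQAAAAEAAAAABAAQAAAAAAAAIAAATCwAAEwsAABAAAAAAAAAAAAAAABEREQAiIiIAMzMzAERERABVVVUAZmZmAHd3dwCIiIgAmZmZAKqqqgC7u7sAzMzMAN3d3QDu7u4A////ADMyIiERERAAAAAAAAERESIiMzREVWZneImaqrvM3d7vMzIiIhEREQAAAAAAERERIiIzNERVZmd4iZqqu8zd3u8zMyIiEREREQAAABERERIiIjM0RFVmZ3iJmqq7zN3e7zMzIiIhEREREQAREREREiIjMzRFVWZ3eImaqrvM3d7vQzMiIiERERERERERERESIiMzREVVZnd4iZqqu8zd3u9DMzIiIhERERERERERESIiIzNERVVmd3iJmqq7zN3e70MzMiIiERERERERERERIiIjM0RFVWZ3eImaqrvM3d7vQzMyIiIREREREREREREiIjMzREVVZnd4iZqqu8zd3u5DMzMiIiEREREREREREiIiMzNERVVmd3iJmqq7zN3e7kQzMyIiIRERERERERESIiIzM0RFVWZ3eImaqrvM3d7uRDMzIiIhERERERERERIiIjMzREVVZnd4iZqqu8zN3u5EMzMiIiIREREREREREiIiMzNERVVmd3iJmqq7zM3e7kQzMyIiIhEREREREREiIiIzM0RFVWZ3eImaqrvMzd7uRDMzIiIiERERERERESIiIjMzREVVZnd4iZmqu8zN3e5EMzMiIiIRERERERERIiIiMzRERVVmd3iJmaq7zM3d7kQzMyIiIhEREREREREiIiIzNERFVWZ3eImZqru8zd3uRDMzIiIiERERERERESIiIzM0REVVZnd4iZmqu7zN3e5DMzMiIiIRERERERERIiIjMzRERVVmd3iJmaq7vM3d7kMzMyIiIhEREREREREiIiMzNERFVWZ3eImZqru8zN3eQzMzIiIiEREREREREiIiIzM0REVVZnd4iZmqu7zM3d5DMzIiIiIRERERERESIiIjMzRERVVmd3iJmaqrvMzd3kMzMiIiIhERERERERIiIiMzNERFVWZ3eImZqqu8zN3eMzMyIiIhEREREREREiIiIzM0REVVZnd4iJmqq7zM3d4zMzIiIiERERERERESIiIjMzRERVVmd3iImaqrvMzd3jMzIiIiIRERERERERIiIiMzNERVVmZ3eIiZqqu7zN3dMzMiIiIhEREREREREiIiIzM0RFVWZnd4iJmqq7vMzd0zMyIiIhERERERERESIiIjMzREVVZmd3iImaqru8zN3TMyIiIiERERERERERIiIiMzNERVVmZ3eIiZqqu7zM3dMzIiIiIREREREREREiIiIzM0RFVWZnd4iJmqq7vMzd0zMiIiIRERERERERESIiIjMzREVVZmd3iImaqru8zN3TMiIiIhERERERERERIiIiMzNERVVmZ3eIiZqqu7zM3dMyIiIhEREREREREREiIiIzM0RFVWZnd4iJmqq7vMzd0yIiIiERERERERERESIiIzM0REVVZmd3iJmaqru8zN3TIiIiERERERERERERIiIjMzRERVVmZ3eImZqqu7zM3dIiIiIRERERERERERIiIiMzNERFVWZnd4iZmqq7vMzd0iIiIREREREREREREiIiIzM0REVVZmd4iJmaqru8zN3SIiIhERERERERERESIiIjMzREVVVmd3iImZqqu7zM3dIiIhERERERERERERIiIiMzNERVVmZ3eIiZmqq7vMzd0iIiEREREREREREREiIiMzM0RFVWZnd4iJmaqru8zN3SIiERERERERERERESIiIzM0REVVZmd3iImZqru8zM3dIiIRERERERERERESIiIjMzRERVVmZ3eIiZqqu7zMzd0iIRERERERERERERIiIiMzNERFVWZnd4iZmqq7vMzN3SIhEREREREREREREiIiIzM0RFVWZnd4iJmaqru8zN3dIhERERERERERERESIiIzMzREVVZmd3iImZqqu7zM3d0iERERERERERERERIiIjMzRERVVmZ3eIiZmqq7vMzd3SERERERERERERERIiIiMzNERFVWZnd4iJmqq7u8zN3dIREREREREREREREiIiIzM0RFVVZmd4iJmaqru8zM3d0RERERERERERERESIiIzMzREVVZmd3iImZqqu7zMzd3RERERERERERERERIiIjMzRERVVmZ3eIiZmqq7vMzd3eERERERERERERERIiIiMzNERFVWZnd4iJmqq7u8zN3d4REREREREREREREiIiIzM0RFVWZmd4iJmaqru8zM3d3hERERERERERERESIiIzM0REVVZmd3iImZqqu7zMzd3eERERERERERERERIiIjMzRERVVmZ3eIiZmqq7vMzd3e4RERERERERERERIiIiMzNERVVWZnd4iZmqq7vMzN3d7hEREREREREREREiIiMzM0RFVWZnd4iJmaqru8zM3d3uERERERERERERESIiIzM0REVVZmd3iImZqqu7zM3d3u4RERERERERERERIiIjMzRERVVmZ3eIiZqqu7vMzd3e7hERERERERERERIiIiMzNERVVmZ3eIiZmqq7vMzN3d7uEREREREREREREiIiMzNERFVWZnd4iJmaqru8zN3d7u4RERERERERERESIiIzM0REVVZmd3iImZqqu7zM3d3u7hERERERERERERIiIjMzREVVVmZ3iImZqqu7zMzd3e7uERERERERERERIiIiMzNERVVmZ3eIiZmqq7vMzd3e7u4REREREREREREiIiMzNERFVWZnd4iJmaqru8zN3d7u7hEREAARERERESIiIzM0REVVZmd3iJmaqru8zM3d3u7v"/>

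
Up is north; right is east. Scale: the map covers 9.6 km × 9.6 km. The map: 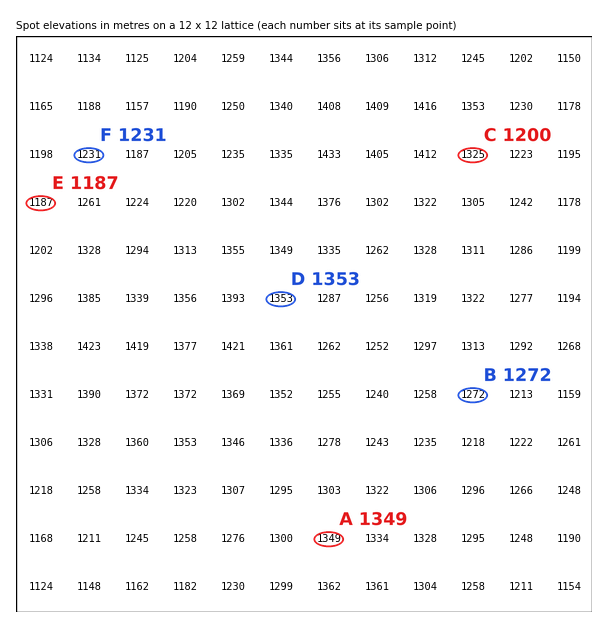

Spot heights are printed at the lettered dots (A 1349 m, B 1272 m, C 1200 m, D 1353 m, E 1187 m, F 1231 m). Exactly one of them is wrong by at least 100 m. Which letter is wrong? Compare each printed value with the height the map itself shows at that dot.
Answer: C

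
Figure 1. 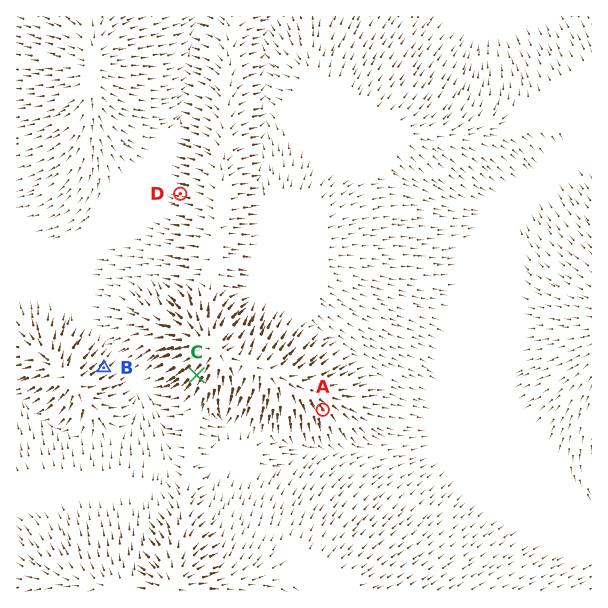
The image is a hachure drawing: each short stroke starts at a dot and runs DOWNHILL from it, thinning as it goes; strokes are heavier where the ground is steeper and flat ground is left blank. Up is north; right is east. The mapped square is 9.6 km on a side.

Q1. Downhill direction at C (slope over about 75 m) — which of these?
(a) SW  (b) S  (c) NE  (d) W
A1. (a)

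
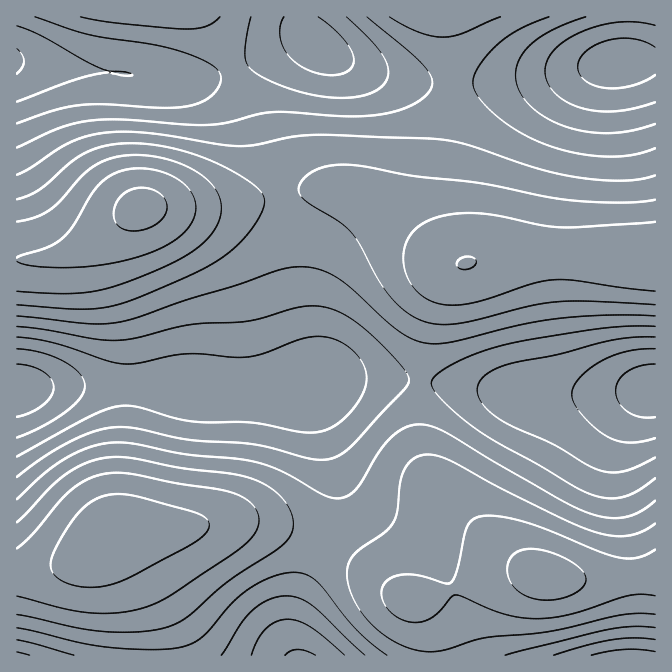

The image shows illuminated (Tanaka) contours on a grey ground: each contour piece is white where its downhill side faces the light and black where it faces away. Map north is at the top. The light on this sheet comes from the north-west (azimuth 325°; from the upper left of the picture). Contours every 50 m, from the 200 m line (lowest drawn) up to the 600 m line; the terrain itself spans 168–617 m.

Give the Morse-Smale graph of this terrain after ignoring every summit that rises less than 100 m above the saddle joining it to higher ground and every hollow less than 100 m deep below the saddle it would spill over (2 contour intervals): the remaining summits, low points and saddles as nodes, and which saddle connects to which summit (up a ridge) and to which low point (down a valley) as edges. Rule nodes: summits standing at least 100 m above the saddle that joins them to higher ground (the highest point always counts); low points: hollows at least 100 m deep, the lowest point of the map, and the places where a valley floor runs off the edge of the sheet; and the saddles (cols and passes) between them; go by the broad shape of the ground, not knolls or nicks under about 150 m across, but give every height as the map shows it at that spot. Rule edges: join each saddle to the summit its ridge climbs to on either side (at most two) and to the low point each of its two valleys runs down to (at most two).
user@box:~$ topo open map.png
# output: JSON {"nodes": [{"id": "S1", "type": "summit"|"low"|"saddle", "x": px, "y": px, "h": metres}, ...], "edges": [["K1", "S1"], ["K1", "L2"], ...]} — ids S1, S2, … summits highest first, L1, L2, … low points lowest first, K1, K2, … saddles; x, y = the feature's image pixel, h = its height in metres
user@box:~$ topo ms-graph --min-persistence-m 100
{"nodes": [
{"id": "S1", "type": "summit", "x": 142, "y": 208, "h": 617},
{"id": "S2", "type": "summit", "x": 112, "y": 534, "h": 581},
{"id": "S3", "type": "summit", "x": 547, "y": 577, "h": 575},
{"id": "S4", "type": "summit", "x": 467, "y": 263, "h": 551},
{"id": "L1", "type": "low", "x": 654, "y": 390, "h": 168},
{"id": "L2", "type": "low", "x": 18, "y": 388, "h": 168},
{"id": "L3", "type": "low", "x": 619, "y": 62, "h": 173},
{"id": "L4", "type": "low", "x": 17, "y": 62, "h": 193},
{"id": "L5", "type": "low", "x": 300, "y": 655, "h": 243},
{"id": "L6", "type": "low", "x": 630, "y": 655, "h": 275},
{"id": "K1", "type": "saddle", "x": 557, "y": 255, "h": 521},
{"id": "K2", "type": "saddle", "x": 637, "y": 577, "h": 515},
{"id": "K3", "type": "saddle", "x": 452, "y": 590, "h": 501},
{"id": "K4", "type": "saddle", "x": 280, "y": 195, "h": 447},
{"id": "K5", "type": "saddle", "x": 322, "y": 544, "h": 429},
{"id": "K6", "type": "saddle", "x": 454, "y": 83, "h": 356},
{"id": "K7", "type": "saddle", "x": 420, "y": 382, "h": 353},
{"id": "K8", "type": "saddle", "x": 130, "y": 385, "h": 284}],
"edges": [["K1", "S4"], ["K1", "L1"], ["K1", "L3"], ["K2", "S3"], ["K2", "L1"], ["K2", "L6"], ["K3", "S3"], ["K3", "L2"], ["K3", "L6"], ["K4", "S1"], ["K4", "S4"], ["K4", "L2"], ["K4", "L4"], ["K5", "S2"], ["K5", "S3"], ["K5", "L2"], ["K5", "L5"], ["K6", "S1"], ["K6", "S4"], ["K6", "L3"], ["K6", "L4"], ["K7", "S3"], ["K7", "S4"], ["K7", "L1"], ["K7", "L2"], ["K8", "S1"], ["K8", "S2"], ["K8", "L2"]]}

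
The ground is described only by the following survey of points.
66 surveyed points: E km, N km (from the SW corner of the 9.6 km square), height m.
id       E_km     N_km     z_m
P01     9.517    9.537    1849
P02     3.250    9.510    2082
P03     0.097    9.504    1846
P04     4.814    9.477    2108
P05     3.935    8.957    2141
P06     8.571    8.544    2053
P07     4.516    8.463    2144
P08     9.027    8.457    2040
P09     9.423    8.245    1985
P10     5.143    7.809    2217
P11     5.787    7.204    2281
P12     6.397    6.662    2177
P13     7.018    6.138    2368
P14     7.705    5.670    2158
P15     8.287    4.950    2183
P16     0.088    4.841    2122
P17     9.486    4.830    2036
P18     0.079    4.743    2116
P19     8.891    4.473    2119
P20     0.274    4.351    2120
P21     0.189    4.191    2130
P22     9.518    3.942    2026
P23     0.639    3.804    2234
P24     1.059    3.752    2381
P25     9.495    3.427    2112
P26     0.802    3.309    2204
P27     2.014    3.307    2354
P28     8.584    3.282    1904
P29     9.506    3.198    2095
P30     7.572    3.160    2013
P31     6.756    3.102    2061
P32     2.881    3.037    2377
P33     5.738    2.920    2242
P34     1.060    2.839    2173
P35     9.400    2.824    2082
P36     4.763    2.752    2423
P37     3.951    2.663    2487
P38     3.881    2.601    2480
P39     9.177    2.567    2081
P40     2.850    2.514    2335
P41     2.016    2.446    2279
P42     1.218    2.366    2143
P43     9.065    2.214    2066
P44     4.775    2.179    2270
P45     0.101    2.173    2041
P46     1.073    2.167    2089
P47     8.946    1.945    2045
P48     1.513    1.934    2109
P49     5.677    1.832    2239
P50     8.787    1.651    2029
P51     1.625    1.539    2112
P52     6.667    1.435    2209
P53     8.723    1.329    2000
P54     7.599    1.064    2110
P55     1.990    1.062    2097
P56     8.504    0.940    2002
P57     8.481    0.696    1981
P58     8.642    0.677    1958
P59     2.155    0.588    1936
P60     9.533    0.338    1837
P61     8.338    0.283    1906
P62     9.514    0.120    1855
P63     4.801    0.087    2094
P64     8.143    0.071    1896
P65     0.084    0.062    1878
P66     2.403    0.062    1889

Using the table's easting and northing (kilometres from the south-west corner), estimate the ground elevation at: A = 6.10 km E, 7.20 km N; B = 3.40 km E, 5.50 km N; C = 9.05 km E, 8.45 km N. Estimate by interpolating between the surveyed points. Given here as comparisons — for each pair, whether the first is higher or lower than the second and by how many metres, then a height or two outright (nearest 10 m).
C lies lower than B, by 290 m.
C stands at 2040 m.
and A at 2280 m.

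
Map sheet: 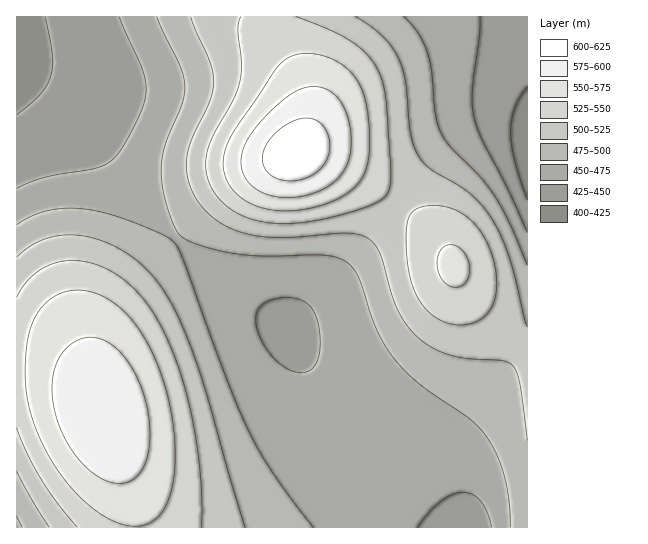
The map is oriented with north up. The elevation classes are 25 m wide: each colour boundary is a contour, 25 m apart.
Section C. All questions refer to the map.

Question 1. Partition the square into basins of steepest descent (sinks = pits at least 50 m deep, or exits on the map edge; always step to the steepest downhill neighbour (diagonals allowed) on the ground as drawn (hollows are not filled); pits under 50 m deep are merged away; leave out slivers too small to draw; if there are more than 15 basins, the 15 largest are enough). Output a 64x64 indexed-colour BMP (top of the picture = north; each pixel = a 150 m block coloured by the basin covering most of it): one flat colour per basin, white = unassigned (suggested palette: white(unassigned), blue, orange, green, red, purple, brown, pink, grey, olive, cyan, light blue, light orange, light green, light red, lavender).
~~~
<image width="64" height="64" href="data:image/bmp;base64,Qk12CAAAAAAAAHYAAAAoAAAAQAAAAEAAAAABAAQAAAAAAAAIAAATCwAAEwsAABAAAAAAAAAA////ALR3HwAOf/8ALKAsACgn1gC9Z5QAS1aMAMJ34wB/f38AIr28AM++FwDox64AeLv/AIrfmACWmP8A1bDFADMzMzMzMzMxERERERERERERERERERERERERERERERERMzMzMzMzMzEREREREREREREREREREREREREREREREREzMzMzMzMzMRERERERERERERERERERERERERERERERETMzMzMzMzMRERERERERERERERERERERERERERERERERMzMzMzMzMxEREREREREREREREREREREREREREREREREzMzMzMzMzERERERERERERERERERERERERERERERERETMzMzMzMzMRERERERERERERERERERERERERERERERERMzMzMzMzMREREREREREREREREREREREREREREREREREzMzMzMzMxERERERERERERERERERERERERERERERERETMzMzMzMzERERERERERERERERERERERERERERERERERMzMzMzMzEREREREREREREREREREREREREREREREREREzMzMzMzMRERERERERERERERERERERERERERERERERETMzMzMzMRERERERERERERERERERERERERERERERERERMzMzMzMxEREREREREREREREREREREREREREREREREREzMzMzMzERERERERERERERERERERERERERERERERERETMzMzMzERERERERERERERERERERERERERERERERERERMzMzMzEREREREREREREREREREREREREREREREREREREzMzMzERERERERERERERERERERERERERERERERERERETMzMzERERERERERERERERERERERERERERERERERERERERERERERERERERERERERERERERERERERERERERERERERERERERERERERERERERERERERERERERERERERERERERERERERERERERERERERERERERERERERERERERERERERERERERERERERERERERERERERERERERERERERERERERIRERERERERERERERERERERERERERERERERERERERERIhERERERERERERERERERERERERERERERERERERERERIiERERERERERERERERERERERERERERERERERERERERIiIRERERERERERERERERERERERERERERERERERERERIiIhERERERERERERERERERERERERERERERERERERERIiIiERERERERERERERERERERERERERERERERERERERIiIiIRERERERERERERERERERERERERERERERERERERIiIiIhEREREREREREREREREREREREREREREREREREREiIiIiEREREREREREREREREREREREREREREREREREREiIiIiIRERERERERERERERERERERERERERERERERERESIiIiIhERERERERERERERERERERERERERERERERERESIiIiIiERERERERERERERERERERERERERERERERERERIiIiIiIRERERERERERERERERERERERERERERERERERIiIiIiIhERERERERERERERERERERERERERERERERERIiIiIiIiERERERERERERERERERERERERERERERERERIiIiIiIiIRERERERERERERERERERERERERERERERERIiIiIiIiIhERERERERERERERERERERERERERERERERIiIiIiIiIiERERERERERERERERERERERERERERERERIiIiIiIiIiIRERERERERERERERERERERERERERERERIiIiIiIiIiIhERERERERERERERERERERERERERERESIiIiIiIiIiIiERERERERERERERERERERERERERERESIiIiIiIiIiIiIREREREREREREREREREREREREREREiIiIiIiIiIiIiIhERERERERERERERERERERERERERIiIiIiIiIiIiIiIiERERERERERERERERERERERERESIiIiIiIiIiIiIiIiIRERERERERERERERERERERERIiIiIiIiIiIiIiIiIiIhERERERERERERERERERERERESIiIiIiIiIiIiIiIiIiERERERERERERERERERERERERIiIiIiIiIiIiIiIiIiIREREREREREREREREREREREREiIiIiIiIiIiIiIiIiIhERERERERERERERERERERERESIiIiIiIiIiIiIiIiIiERERERERERERERERERERERERIiIiIiIiIiIiIiIiIiIREREREREREREREREREREREREiIiIiIiIiIiIiIiIiIhERERERERERERERERERERERESIiIiIiIiIiIiIiIiIiERERERERERERERERERERERERIiIiIiIiIiIiIiIiIiIRERERERERERERERERERERERIiIiIiIiIiIiIiIiIiIhEREREREREREREREREREREREiIiIiIiIiIiIiIiIiIiEREREREREREREREREREREREiIiIiIiIiIiIiIiIiIiIREREREREREREREREREREREiIiIiIiIiIiIiIiIiIiIhERERERERERERERERERERESIiIiIiIiIiIiIiIiIiIiERERERERERERERERERERESIiIiIiIiIiIiIiIiIiIiIRERERERERERERERERERERIiIiIiIiIiIiIiIiIiIiIhEREREREREREREREREREREiIiIiIiIiIiIiIiIiIiIi"/>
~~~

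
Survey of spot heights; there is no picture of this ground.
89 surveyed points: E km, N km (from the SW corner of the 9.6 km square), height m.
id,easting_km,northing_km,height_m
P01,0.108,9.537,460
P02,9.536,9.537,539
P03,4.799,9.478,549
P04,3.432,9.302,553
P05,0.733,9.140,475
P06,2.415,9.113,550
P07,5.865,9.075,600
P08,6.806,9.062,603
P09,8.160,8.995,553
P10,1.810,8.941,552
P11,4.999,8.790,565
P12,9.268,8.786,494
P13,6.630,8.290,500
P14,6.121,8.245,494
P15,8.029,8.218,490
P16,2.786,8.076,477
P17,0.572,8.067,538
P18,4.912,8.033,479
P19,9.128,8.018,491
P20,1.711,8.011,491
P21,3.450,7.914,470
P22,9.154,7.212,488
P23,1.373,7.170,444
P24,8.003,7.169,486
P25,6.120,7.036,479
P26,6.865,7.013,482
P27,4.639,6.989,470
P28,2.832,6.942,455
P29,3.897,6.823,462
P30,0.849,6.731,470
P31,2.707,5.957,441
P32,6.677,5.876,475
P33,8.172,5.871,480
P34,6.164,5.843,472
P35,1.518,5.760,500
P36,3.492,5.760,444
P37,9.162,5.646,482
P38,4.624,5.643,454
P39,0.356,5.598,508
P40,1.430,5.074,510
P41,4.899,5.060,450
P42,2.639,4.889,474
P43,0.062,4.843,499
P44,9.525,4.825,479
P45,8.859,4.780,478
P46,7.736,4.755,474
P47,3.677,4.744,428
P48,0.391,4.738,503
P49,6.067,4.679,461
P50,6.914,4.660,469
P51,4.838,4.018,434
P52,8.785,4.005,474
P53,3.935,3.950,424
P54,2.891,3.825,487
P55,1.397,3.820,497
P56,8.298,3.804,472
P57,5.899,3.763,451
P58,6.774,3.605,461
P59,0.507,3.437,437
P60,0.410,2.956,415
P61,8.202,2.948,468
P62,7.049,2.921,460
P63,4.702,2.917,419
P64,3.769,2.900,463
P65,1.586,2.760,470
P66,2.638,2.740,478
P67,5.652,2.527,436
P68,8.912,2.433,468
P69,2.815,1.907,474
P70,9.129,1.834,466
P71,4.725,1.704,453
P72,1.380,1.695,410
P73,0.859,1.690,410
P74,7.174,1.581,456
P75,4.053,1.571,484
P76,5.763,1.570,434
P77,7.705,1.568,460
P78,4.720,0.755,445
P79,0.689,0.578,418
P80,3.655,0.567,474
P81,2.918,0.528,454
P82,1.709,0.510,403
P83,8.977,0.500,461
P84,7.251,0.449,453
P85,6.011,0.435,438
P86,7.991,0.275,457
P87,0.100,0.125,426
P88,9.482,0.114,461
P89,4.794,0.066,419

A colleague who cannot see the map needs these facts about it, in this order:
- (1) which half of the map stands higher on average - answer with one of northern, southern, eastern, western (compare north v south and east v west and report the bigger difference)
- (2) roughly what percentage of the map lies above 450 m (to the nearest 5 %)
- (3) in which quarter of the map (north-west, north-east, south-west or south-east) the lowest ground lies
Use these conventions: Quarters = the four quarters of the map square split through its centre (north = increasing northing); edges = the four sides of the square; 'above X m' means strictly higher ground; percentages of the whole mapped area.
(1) On average the northern half of the map is the higher ground.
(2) About 75 % of the map lies above 450 m.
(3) The lowest ground is in the south-west quarter.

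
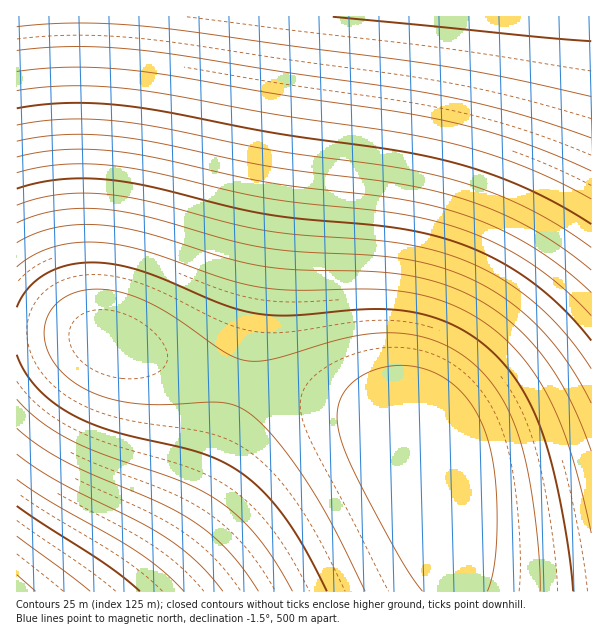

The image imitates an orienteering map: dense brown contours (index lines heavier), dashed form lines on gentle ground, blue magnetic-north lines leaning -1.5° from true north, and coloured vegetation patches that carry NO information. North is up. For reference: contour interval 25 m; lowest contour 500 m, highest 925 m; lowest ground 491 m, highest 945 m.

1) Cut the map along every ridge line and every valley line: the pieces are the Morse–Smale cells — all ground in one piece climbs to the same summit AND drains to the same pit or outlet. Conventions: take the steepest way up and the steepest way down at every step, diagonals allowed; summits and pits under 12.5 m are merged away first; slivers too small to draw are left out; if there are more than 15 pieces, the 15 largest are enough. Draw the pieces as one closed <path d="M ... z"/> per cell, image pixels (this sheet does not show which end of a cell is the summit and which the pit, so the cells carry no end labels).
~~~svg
<path d="M591 16l-291 1-10 72-30 186-13 72-9 34 139 34 36 17 8 8 11 27 20 93 4 32 136-1z"/><path d="M299 16l-283 1 1 314 34 0 38 5 93 31 56 14 9-34 18-99 25-159 8-53z"/><path d="M240 382l-4 4-4 21-15 43-24 51-27 44-37 47 327-1-4-31-20-93-11-27-8-8-36-17z"/><path d="M51 331l-35 1 0 259 112 1 30-37 35-54 24-51 21-67-76-22-61-23z"/>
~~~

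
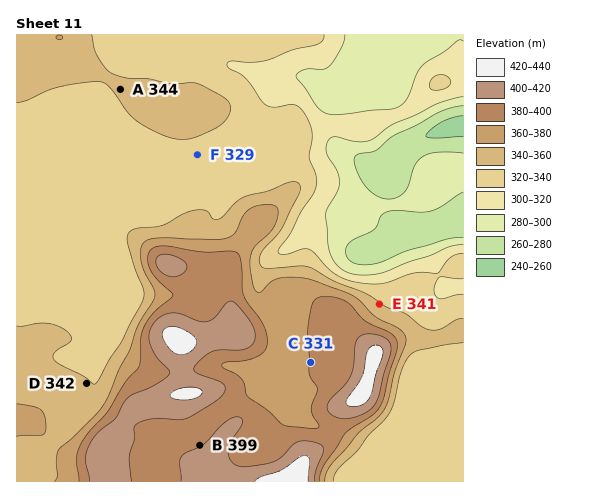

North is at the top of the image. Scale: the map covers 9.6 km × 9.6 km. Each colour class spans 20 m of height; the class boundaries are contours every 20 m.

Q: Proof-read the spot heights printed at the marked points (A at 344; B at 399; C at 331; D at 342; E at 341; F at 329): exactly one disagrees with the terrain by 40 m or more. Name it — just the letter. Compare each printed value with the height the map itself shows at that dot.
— C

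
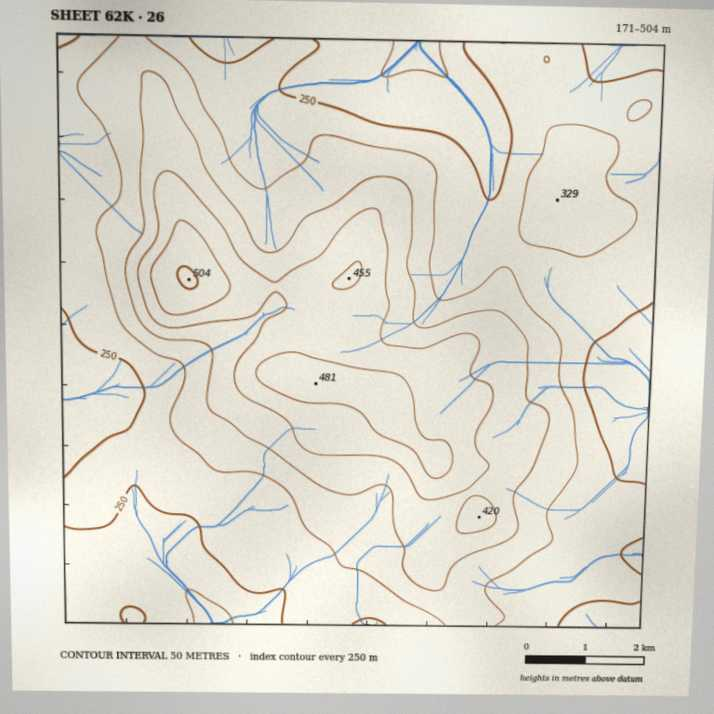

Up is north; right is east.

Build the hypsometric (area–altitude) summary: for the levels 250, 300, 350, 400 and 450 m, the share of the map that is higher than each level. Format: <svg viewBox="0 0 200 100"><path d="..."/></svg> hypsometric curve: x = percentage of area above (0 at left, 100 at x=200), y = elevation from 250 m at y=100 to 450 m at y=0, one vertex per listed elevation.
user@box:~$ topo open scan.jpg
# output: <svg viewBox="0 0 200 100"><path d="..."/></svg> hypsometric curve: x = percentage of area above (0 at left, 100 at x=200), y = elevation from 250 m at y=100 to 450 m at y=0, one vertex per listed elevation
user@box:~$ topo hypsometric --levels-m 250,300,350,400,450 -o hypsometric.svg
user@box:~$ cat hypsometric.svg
<svg viewBox="0 0 200 100"><path d="M166 100l-69-25-40-25-27-25-22-25"/></svg>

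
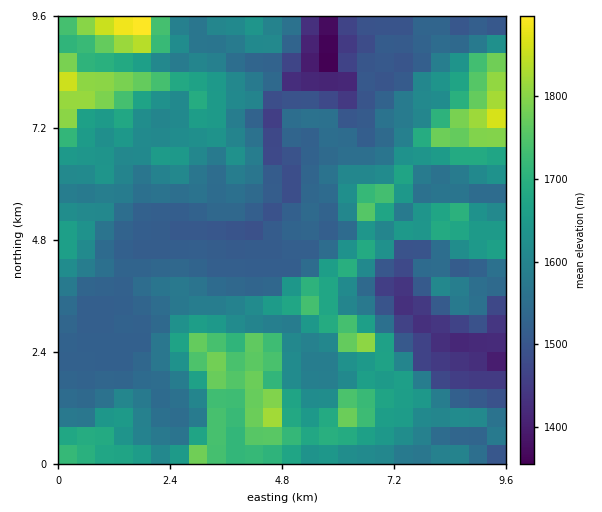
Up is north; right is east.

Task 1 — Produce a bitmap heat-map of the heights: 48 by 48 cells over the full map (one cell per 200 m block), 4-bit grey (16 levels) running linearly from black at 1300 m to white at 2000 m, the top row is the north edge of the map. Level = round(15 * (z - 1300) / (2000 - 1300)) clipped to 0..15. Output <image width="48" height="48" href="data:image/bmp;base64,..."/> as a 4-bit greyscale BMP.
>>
<image width="48" height="48" href="data:image/bmp;base64,Qk32BAAAAAAAAHYAAAAoAAAAMAAAADAAAAABAAQAAAAAAIAEAAATCwAAEwsAABAAAAAAAAAAAAAAABEREQAiIiIAMzMzAERERABVVVUAZmZmAHd3dwCIiIgAmZmZAKqqqgC7u7sAzMzMAN3d3QDu7u4A////AJmZiIiIdnm6qZmZiId3d3d3ZmZmd3ZmVZmYiIh3dmiqmZmZmZh3iHd3d2ZlZmZkRJmZiHdmZmaKqZmaqZmIiYiIh3d2VVVEZnd4mId2ZmVoqZmqqpmIiZiIh3d2ZlVWZmZmeId2ZVVnmpmru5iIiaqZh3h2Z3d2ZmVWZ4d2VVVmmpmry5h3iKupiIh2Z3d3ZWVVZndmVVZnmpmqu5h3eKupiIiHd2VVVFVVVWZlVVZnmpmruod3Z4qYiIiHZURERFVVVVVlVWZ4mqqrqHdmZmiYeIiHRDMzM1VVVVVVVmeJq6qrmHZmZmd3eIhkMzMzM1VVVVVVZmeKuqmaqHZmZmd3eIZDMzMzI1VVVVVVZnibqqmauXZmZnmIiXRDMzMyIlVVVVVVZnmqqZmruXZmZou5mFRDMyIiIlVVVVVVVnmqqYmqmHZnd5zLhlQzMzMzM1VVVVVVVniImHh3dmZ4iKuoZUMzMzNEM1VVVVVVVWd3dmZmZmZ4mJh2ZUMzM0RUM2VVVVVVVVVmZmZ3d3eJl3dmVDMzRFZlM2VVVVVVZmd2Zmd3eZmrl2dlQzM0VnZmVGVVVVVWZmZmZlVVVoqql3ZlQzM0Z3ZmZWZVVVVVVWZVVVVVVVZ4iIdUQzNWd2VVVXZmVVVVVVVVVVVVVVVWiZd1QzRWZlREVXd2ZVVVVVVVVVVVVVVVaJmHZDRVVEVWZoh2VVVVVVVVVVVVVVVVVomZdURERWZ3iIh2VVVVVFVVVURERFVVVWZ4h1REZ4iIiIh2ZVVVVVRVVURERVVVVVVmaHZmiIh4h4h3ZlVVVVREREREVVVVVVaYZnmZmZiIh3d3dlVVVVVVVVVURVVVVVealmeJmZmIiHdmd2VVVVVVVVVVREVVVWirqGVmeJh2ZmZmZmVVVVVVVWZVVERVVWeaqYZWZmZVVWZmZndmZmZmVVVVVURVVniJmYdlVVVWZXZnd3ZWZmZmVVZlVURVVnd3eIhlVWZndnd3d2Zmd3dlVWd2VEVVVmZmZoh2Zmd3h3d3d3ZniIh2Vnd2U0VVVmVVZnh2Z3iHeIiIh3Znd3d2Z3dmQ0RVVVVVVniIiZmZiImId3d2d3d3d3ZmQ1VFVWVVVmeZqqqqqqmHd4h2Z3d3d3ZVQ1VVVlVEVVZ5qqq7u7qHd4h3Z3d4h2ZUM1ZmZlRFVlZomqu8zcqYiIh3Znd4h2ZlQ1ZmVURFZmdneau7vLuqqpiHZmeJh3ZmQ1VURENFVWd2aJmrvLzMy6qYh3eJh3d3UzREMzNFVVZ3Z3iqu8y7y7u7upd4iHdmZTIzMyNFVEV3d3iau8uquqqZmIiId2ZlVEISIiNFRERXd4mqu8qZmYh3ZmZ4dlVVREMhETRURERFZ3iru6mIiImYd2ZmZmVVZUQyETREVURFVmd5qZmJmqu6qXZmZmZnZlQyEjM0VVVVVmZXh5maq7zcqHdmZmZ3d2UxEjREREVVVVVWdpmrzM3cqGZmZmZ3dmUxEjRERERWVURVVJqrzN3duXZWd3d3ZmVCE0RERERFVURERA=="/>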